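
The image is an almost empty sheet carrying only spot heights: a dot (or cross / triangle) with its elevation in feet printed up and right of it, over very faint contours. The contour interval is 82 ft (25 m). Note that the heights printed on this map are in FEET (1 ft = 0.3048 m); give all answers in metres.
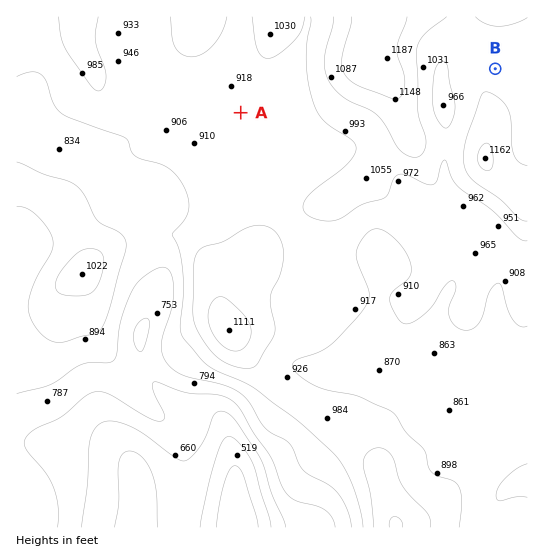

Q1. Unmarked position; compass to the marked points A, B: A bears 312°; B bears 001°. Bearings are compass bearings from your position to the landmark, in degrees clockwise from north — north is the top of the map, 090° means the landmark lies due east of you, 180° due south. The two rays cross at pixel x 491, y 338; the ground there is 265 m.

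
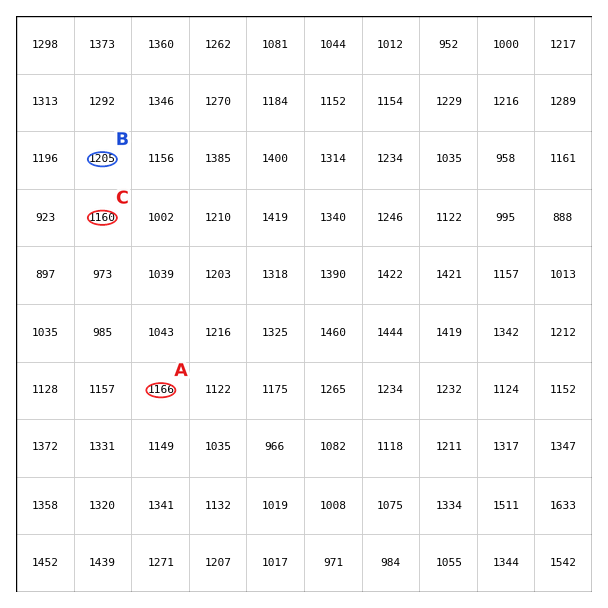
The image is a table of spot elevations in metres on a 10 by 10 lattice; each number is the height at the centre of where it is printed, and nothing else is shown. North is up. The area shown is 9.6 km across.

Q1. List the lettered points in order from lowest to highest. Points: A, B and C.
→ C A B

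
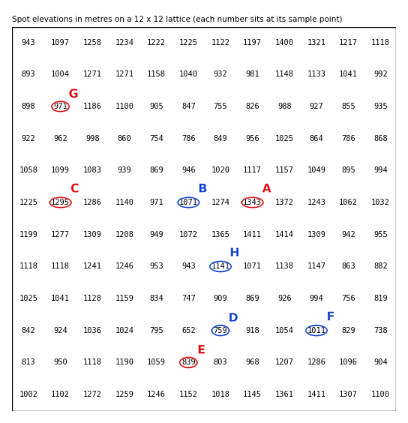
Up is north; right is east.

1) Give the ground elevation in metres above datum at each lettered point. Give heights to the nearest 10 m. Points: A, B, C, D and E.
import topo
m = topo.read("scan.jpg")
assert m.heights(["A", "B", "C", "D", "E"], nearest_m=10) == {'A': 1340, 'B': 1070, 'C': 1290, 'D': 760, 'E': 840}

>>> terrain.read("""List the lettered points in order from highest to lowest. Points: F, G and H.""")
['H', 'F', 'G']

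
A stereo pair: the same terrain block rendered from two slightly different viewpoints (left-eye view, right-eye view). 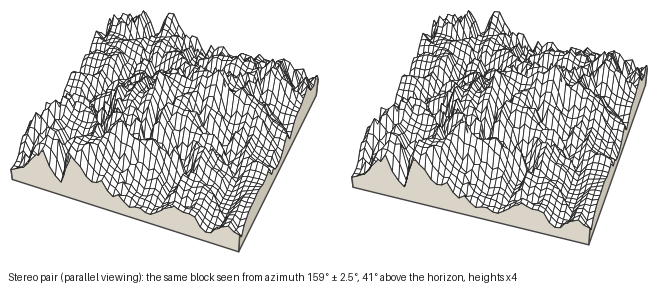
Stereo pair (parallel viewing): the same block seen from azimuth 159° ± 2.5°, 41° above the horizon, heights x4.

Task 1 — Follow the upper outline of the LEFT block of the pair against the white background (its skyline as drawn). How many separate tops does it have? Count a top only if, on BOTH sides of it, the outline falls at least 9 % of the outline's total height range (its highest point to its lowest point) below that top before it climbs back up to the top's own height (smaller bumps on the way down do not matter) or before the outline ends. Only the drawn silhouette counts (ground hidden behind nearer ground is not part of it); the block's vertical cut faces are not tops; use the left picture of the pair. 2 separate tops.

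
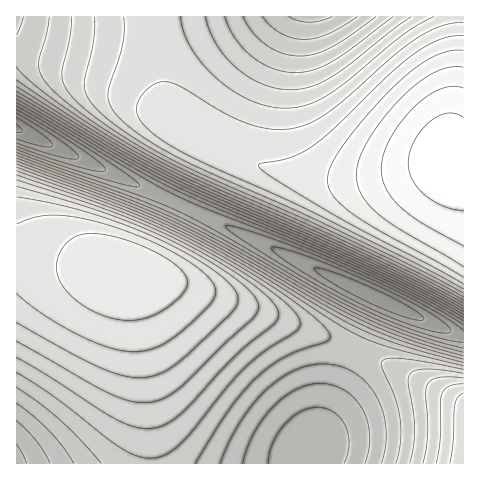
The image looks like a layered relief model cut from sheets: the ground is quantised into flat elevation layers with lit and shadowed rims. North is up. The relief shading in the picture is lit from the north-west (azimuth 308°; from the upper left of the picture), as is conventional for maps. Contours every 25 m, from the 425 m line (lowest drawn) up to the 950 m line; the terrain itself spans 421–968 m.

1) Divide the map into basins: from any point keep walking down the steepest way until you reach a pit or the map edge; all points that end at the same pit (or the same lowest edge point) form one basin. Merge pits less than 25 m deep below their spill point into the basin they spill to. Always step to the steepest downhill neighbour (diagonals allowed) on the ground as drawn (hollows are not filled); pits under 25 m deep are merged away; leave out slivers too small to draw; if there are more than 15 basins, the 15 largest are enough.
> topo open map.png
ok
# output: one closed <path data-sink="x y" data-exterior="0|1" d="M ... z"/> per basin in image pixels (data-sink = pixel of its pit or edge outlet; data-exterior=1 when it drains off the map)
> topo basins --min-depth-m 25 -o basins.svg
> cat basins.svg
<path data-sink="374 297" data-exterior="0" d="M209 144l-16 29-40 87-9 9-7 1 120 40 68 26 57 25 81 42 1-241-16-2-30 9-36 7-56 3-49-8-32-10z"/><path data-sink="311 17" data-exterior="1" d="M461 16l-307 0 3 41 10 54 3 8 10 10 37 20 38 15 42 12 29 3 37-1 74-14 11-4 12-97z"/><path data-sink="311 451" data-exterior="0" d="M137 269l-3 1 0 22 13 93 4 79 313-1 0-59-2-2-80-41-57-25-68-26z"/><path data-sink="17 129" data-exterior="1" d="M153 16l-137 1 1 244 53 5 49 0 25 3 5-4 8-13 36-79 16-28-29-16-6-5-6-9-7-33z"/><path data-sink="17 463" data-exterior="1" d="M32 261l-16 1 0 201 134 1-1-52-6-57-8-51-1-34-15-4-49 0z"/>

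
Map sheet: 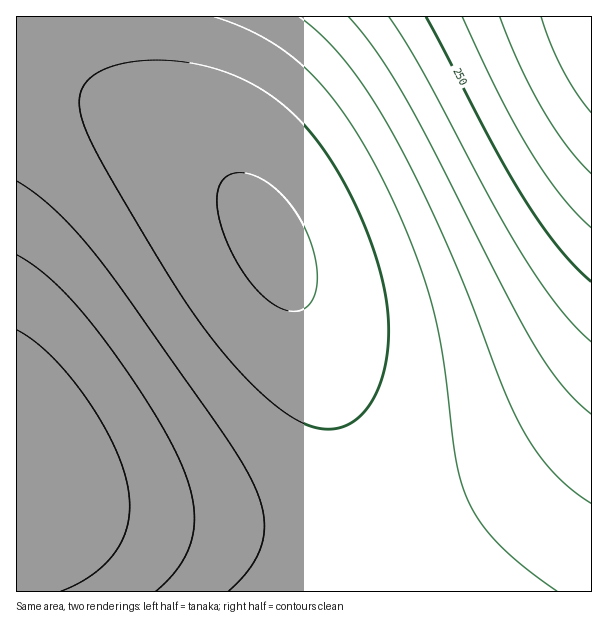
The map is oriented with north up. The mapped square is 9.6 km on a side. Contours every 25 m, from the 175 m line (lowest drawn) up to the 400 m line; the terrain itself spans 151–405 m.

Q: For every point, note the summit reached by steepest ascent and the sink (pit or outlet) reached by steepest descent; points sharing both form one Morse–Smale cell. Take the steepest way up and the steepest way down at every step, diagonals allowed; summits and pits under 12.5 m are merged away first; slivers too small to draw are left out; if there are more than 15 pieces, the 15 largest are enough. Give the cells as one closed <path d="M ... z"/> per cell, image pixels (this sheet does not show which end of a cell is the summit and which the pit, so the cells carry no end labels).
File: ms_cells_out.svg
<path d="M591 16l-575 1 1 61 21 1 48 13 43 18 26 14 51 36 29 29 23 30 14 26 23 48 23 60 19 61 12 47 9 48 7 83 227-1z"/><path d="M29 78l-13 0 0 513 347 1-1-44-4-39-9-48-12-47-19-61-23-60-23-48-14-26-23-30-29-29-44-32-33-18-31-13-47-15z"/>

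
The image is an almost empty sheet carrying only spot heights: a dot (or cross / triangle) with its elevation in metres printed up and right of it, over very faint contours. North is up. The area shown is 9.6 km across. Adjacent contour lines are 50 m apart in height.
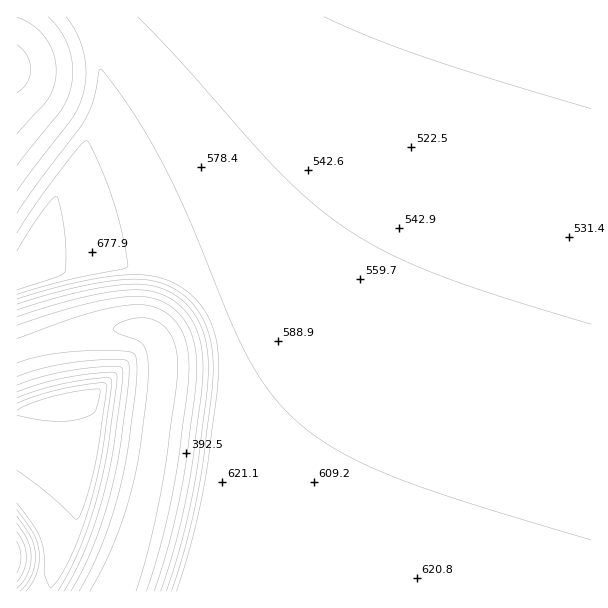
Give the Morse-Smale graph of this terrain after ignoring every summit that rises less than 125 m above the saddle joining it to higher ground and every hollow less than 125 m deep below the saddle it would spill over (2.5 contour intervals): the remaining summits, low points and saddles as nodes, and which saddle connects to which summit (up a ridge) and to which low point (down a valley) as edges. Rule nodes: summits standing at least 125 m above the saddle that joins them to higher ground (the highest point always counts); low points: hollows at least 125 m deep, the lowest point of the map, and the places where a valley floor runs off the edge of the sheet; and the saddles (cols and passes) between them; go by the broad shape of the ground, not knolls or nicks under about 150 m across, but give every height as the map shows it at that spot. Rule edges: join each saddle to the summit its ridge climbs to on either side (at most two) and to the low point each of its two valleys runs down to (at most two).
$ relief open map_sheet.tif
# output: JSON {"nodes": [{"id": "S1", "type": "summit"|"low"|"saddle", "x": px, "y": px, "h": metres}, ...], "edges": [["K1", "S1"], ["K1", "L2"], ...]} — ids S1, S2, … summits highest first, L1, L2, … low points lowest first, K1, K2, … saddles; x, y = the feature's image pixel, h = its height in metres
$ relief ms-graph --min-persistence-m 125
{"nodes": [
{"id": "S1", "type": "summit", "x": 17, "y": 270, "h": 737},
{"id": "S2", "type": "summit", "x": 57, "y": 401, "h": 662},
{"id": "L1", "type": "low", "x": 113, "y": 591, "h": 255},
{"id": "L2", "type": "low", "x": 17, "y": 557, "h": 267},
{"id": "L3", "type": "low", "x": 17, "y": 69, "h": 386},
{"id": "K1", "type": "saddle", "x": 219, "y": 320, "h": 604},
{"id": "K2", "type": "saddle", "x": 48, "y": 591, "h": 547},
{"id": "K3", "type": "saddle", "x": 18, "y": 351, "h": 336}],
"edges": [["K1", "S1"], ["K1", "L1"], ["K1", "L3"], ["K2", "S2"], ["K2", "L1"], ["K2", "L2"], ["K3", "S1"], ["K3", "S2"], ["K3", "L1"]]}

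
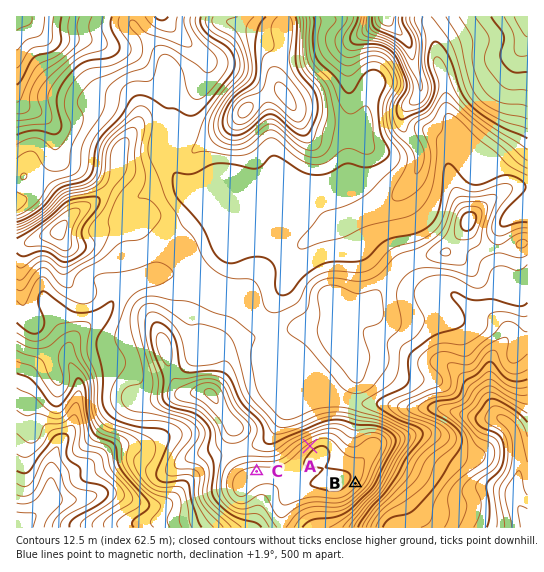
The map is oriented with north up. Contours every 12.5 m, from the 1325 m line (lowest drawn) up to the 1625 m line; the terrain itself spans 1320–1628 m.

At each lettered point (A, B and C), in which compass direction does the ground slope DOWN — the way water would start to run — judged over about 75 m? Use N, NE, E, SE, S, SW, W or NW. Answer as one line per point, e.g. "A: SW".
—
A: NW
B: SE
C: N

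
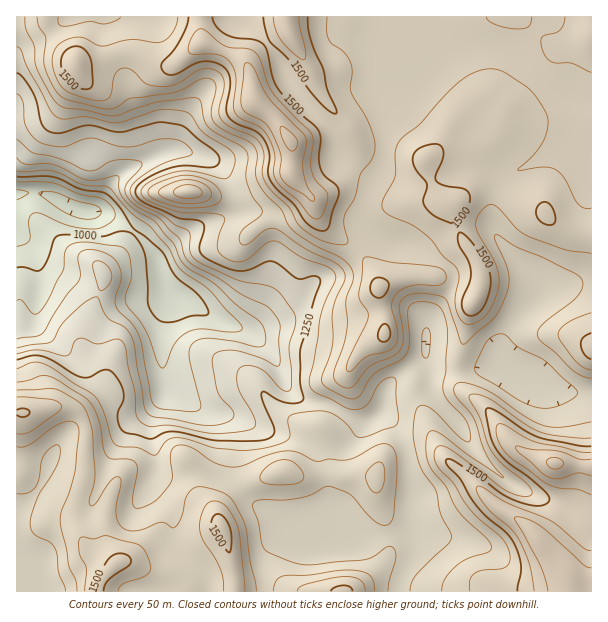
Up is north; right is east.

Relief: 880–1660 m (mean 1360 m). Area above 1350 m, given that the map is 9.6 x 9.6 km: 57.4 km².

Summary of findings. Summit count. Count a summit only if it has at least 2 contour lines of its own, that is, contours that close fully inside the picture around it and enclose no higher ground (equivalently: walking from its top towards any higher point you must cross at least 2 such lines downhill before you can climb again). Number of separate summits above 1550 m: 1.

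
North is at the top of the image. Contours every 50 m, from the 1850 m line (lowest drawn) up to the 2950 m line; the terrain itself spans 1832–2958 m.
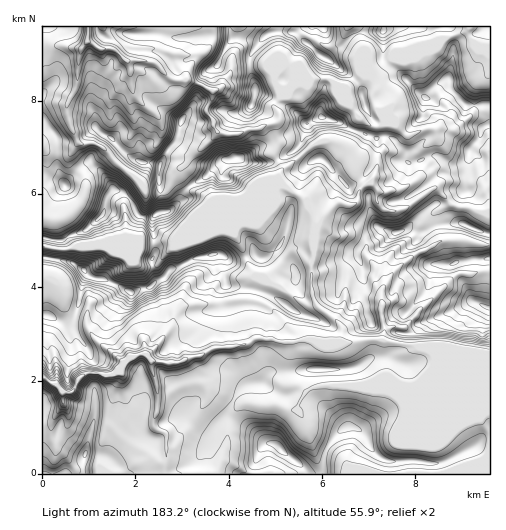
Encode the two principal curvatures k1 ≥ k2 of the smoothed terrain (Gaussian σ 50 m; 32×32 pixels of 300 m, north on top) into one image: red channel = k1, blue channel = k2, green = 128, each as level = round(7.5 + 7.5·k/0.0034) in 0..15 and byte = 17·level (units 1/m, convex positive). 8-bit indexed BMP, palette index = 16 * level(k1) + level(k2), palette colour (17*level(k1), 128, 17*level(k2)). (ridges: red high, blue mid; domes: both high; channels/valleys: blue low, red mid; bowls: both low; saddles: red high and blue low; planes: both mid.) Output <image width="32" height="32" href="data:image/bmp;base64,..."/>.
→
<image width="32" height="32" href="data:image/bmp;base64,Qk02CAAAAAAAADYEAAAoAAAAIAAAACAAAAABAAgAAAAAAAAEAAATCwAAEwsAAAABAAAAAAAAAIAAABGAAAAigAAAM4AAAESAAABVgAAAZoAAAHeAAACIgAAAmYAAAKqAAAC7gAAAzIAAAN2AAADugAAA/4AAAACAEQARgBEAIoARADOAEQBEgBEAVYARAGaAEQB3gBEAiIARAJmAEQCqgBEAu4ARAMyAEQDdgBEA7oARAP+AEQAAgCIAEYAiACKAIgAzgCIARIAiAFWAIgBmgCIAd4AiAIiAIgCZgCIAqoAiALuAIgDMgCIA3YAiAO6AIgD/gCIAAIAzABGAMwAigDMAM4AzAESAMwBVgDMAZoAzAHeAMwCIgDMAmYAzAKqAMwC7gDMAzIAzAN2AMwDugDMA/4AzAACARAARgEQAIoBEADOARABEgEQAVYBEAGaARAB3gEQAiIBEAJmARACqgEQAu4BEAMyARADdgEQA7oBEAP+ARAAAgFUAEYBVACKAVQAzgFUARIBVAFWAVQBmgFUAd4BVAIiAVQCZgFUAqoBVALuAVQDMgFUA3YBVAO6AVQD/gFUAAIBmABGAZgAigGYAM4BmAESAZgBVgGYAZoBmAHeAZgCIgGYAmYBmAKqAZgC7gGYAzIBmAN2AZgDugGYA/4BmAACAdwARgHcAIoB3ADOAdwBEgHcAVYB3AGaAdwB3gHcAiIB3AJmAdwCqgHcAu4B3AMyAdwDdgHcA7oB3AP+AdwAAgIgAEYCIACKAiAAzgIgARICIAFWAiABmgIgAd4CIAIiAiACZgIgAqoCIALuAiADMgIgA3YCIAO6AiAD/gIgAAICZABGAmQAigJkAM4CZAESAmQBVgJkAZoCZAHeAmQCIgJkAmYCZAKqAmQC7gJkAzICZAN2AmQDugJkA/4CZAACAqgARgKoAIoCqADOAqgBEgKoAVYCqAGaAqgB3gKoAiICqAJmAqgCqgKoAu4CqAMyAqgDdgKoA7oCqAP+AqgAAgLsAEYC7ACKAuwAzgLsARIC7AFWAuwBmgLsAd4C7AIiAuwCZgLsAqoC7ALuAuwDMgLsA3YC7AO6AuwD/gLsAAIDMABGAzAAigMwAM4DMAESAzABVgMwAZoDMAHeAzACIgMwAmYDMAKqAzAC7gMwAzIDMAN2AzADugMwA/4DMAACA3QARgN0AIoDdADOA3QBEgN0AVYDdAGaA3QB3gN0AiIDdAJmA3QCqgN0Au4DdAMyA3QDdgN0A7oDdAP+A3QAAgO4AEYDuACKA7gAzgO4ARIDuAFWA7gBmgO4Ad4DuAIiA7gCZgO4AqoDuALuA7gDMgO4A3YDuAO6A7gD/gO4AAID/ABGA/wAigP8AM4D/AESA/wBVgP8AZoD/AHeA/wCIgP8AmYD/AKqA/wC7gP8AzID/AN2A/wDugP8A/4D/ALW3tKOGl4eHhpeWhoWWpKV0hOWltnSFhLTUxNTEhXaHlXS35paHh4eGh4iIh4WG16X3lpLWZIbnxZSkhITHt5WWlYb2dIeHl5WWh4iHdYbJ6JdkZNenptdkdod3d4WXtqPFhfeDh4eVtJeGh5iGtqenlHV1l7m4uJWGh4eHh4aFxqCm15SHh7eRmIiGh5eFdISFdoamqJiXpoaHh4eHh4f6oLHolZaHuKCXiId3l4aGhpeGl4aFhXWGh3d3h4d3h8DwoPrEs8bGsaeHh3eHmKiXdoWEc4OEhneHh4d3h4eH8vKywNCA19Lyoba3h4eHh5im1/j359eWdpeYh4eHh4fEtqXotaKQkOXEkJC0paeYl4eFhHR0hrinl4eHh4d2hIant7Okp8e0oqenuKOikZKThIV1hYWCkYGiooFxgYK1hra2g6imdIaXhYaGh4eXl6eFhKXmg7b6wNLk18fHx7bIldaTl7akdIaFl6iYl4eXlMX3xJGlpOaQ6bKlx7eWuIZ15mGUpfmUg4OEhJSDhJTWxaSSubW3tpGUtqOVlum2h3TDtfb15/b3lYLIpde2poWWuJKYpqemkqaGpnOUtoZzYvf21qJSoOP3lHOlpYSEhJe4koaWppWVk7bIx8OCg/byxMSiknT1wKP29/j4senGlJaDl6e3k5PEkLW32Nb38PGAgIN3d7HEc4KBtJO0pqbFlnSWlraU5pHmkoKCcJCDg/b3lYKDwpSCdoeFdpV0hueEhYWmldf3+NW3tsX39YaFcsb4s/by+thxdoeHh4eF6ISGhaal5XFgxqaVtpNzhpWDc/eS9mDD9eeSdYSHh3a2lIaVgYD01OahtLWjpZaF+qRi5/mTYPST46ST1oJ2h4SmdJXos7Gkg6S0g6e4hZbGtJT1kYCB93N09ubDlYKDlNhy1qaFpJWnloWWl6eGlqOk6ZKg+OL3hJOk6fj65NPUofjGhnaFpbint6alt5WWt5CgkPaUpZH3hoCkpqTVlZX1gIR1g7akxqaVdZXYlcemgPj2x6OWcPaWppCQgJGVpealc9P11LSTopJ1dJTWx3KV14THk5aB5/iywufmpJOD9vf35nDUhnW1xoSUoqa1c5XIlaaDlZZy9+LUkufmksSDxsVztMWHdZTYtcX22MiXgMeXhoSXhpaiwIBypvmSh4aDs3TFlYdz9sam5WRzl7iQx4enk6ekpHD5x6HVxIWHh5KB9aSGhualdcjXdHaXuJDZxrORkqSnlJP3ceaDdoVhx/mkdYa2hnZ1heaEh5aUoLCgobalhZWWhJLks/djY9b0orV0Y8R0dYZz53WGp6fZwPXW1sanl5aWgveVteXW1bXogsW1+sa3trTElKc="/>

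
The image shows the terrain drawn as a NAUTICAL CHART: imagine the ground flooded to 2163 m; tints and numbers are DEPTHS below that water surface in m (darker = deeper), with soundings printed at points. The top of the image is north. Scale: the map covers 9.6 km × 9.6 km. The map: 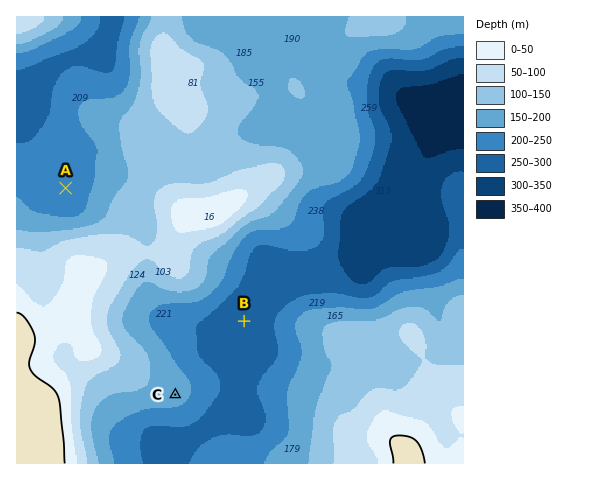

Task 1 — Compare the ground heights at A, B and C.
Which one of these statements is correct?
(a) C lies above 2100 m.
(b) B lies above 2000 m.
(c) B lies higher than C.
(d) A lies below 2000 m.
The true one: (d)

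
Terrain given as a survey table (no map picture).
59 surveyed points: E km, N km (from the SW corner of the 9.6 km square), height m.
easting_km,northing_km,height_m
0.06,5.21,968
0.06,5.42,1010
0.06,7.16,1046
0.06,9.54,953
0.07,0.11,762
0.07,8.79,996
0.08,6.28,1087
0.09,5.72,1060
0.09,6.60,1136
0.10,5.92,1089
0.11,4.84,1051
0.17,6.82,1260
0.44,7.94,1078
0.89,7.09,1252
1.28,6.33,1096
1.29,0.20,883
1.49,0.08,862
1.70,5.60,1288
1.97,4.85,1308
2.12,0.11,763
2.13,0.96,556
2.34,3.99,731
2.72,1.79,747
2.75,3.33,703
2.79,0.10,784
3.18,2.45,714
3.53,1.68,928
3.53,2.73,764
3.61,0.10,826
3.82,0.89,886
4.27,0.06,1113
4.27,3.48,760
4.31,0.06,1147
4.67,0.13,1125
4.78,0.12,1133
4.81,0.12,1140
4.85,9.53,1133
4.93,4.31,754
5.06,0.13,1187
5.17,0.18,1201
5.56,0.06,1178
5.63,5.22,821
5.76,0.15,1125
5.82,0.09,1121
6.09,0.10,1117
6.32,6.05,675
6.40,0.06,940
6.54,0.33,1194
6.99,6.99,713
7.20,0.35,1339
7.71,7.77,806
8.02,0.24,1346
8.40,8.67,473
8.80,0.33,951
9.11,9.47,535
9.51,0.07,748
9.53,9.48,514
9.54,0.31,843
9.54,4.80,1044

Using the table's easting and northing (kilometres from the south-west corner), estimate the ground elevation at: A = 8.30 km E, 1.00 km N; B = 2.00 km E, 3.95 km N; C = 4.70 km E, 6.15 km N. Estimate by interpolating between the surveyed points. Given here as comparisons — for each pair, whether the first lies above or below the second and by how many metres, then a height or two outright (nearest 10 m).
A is above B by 430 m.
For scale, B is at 770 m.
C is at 1000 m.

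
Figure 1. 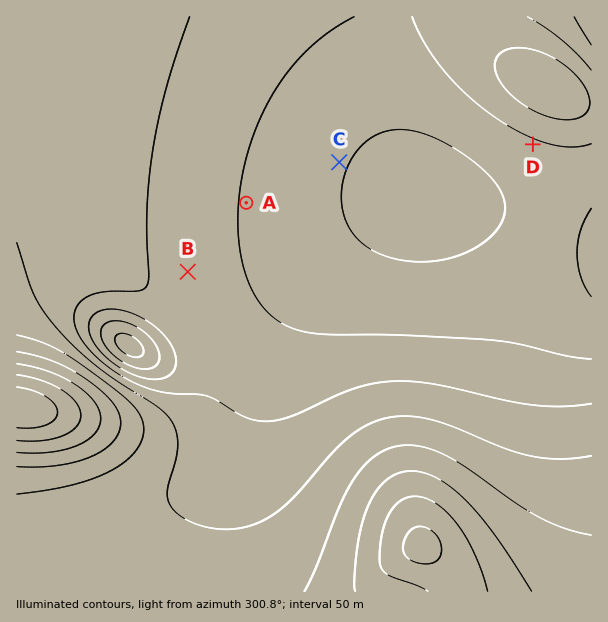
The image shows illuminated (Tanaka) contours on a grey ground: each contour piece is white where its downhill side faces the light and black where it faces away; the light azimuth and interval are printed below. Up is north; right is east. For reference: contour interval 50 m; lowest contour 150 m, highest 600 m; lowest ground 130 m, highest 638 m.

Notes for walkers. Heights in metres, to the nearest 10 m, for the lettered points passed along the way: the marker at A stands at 250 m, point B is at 280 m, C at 200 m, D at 240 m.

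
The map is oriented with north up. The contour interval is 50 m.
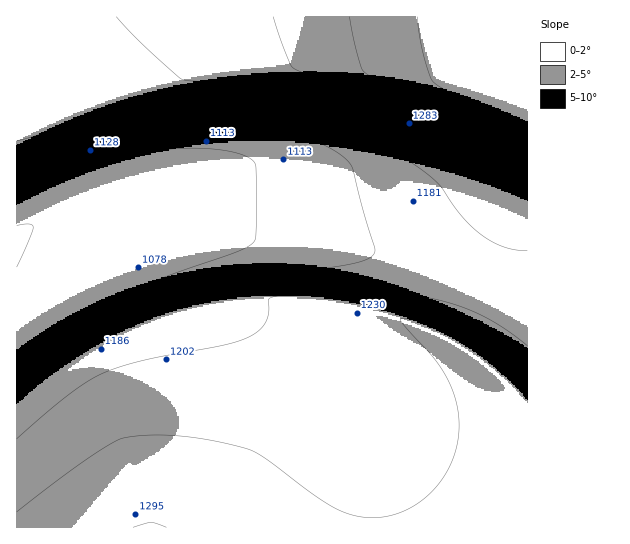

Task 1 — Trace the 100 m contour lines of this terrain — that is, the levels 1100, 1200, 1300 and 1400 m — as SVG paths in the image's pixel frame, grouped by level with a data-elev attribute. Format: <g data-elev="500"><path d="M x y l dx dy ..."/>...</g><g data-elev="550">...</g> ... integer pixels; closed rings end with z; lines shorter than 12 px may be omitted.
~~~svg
<g data-elev="1100"><path d="M17 189l36-14 37-12 37-8 36-5 36-2 31 3 19 7 5 4 2 5 0 63-1 9-2 4-18 10-81 28-44 20-49 30-44 34"/></g><g data-elev="1200"><path d="M527 346l-24-18-22-13-24-10-26-7-33-5-37-2-44 1-37 3-12 4 1 12-3 10-5 8-10 7-26 9-86 16-36 12-16 9-18 13-52 44"/><path d="M17 140l82-23 34-6 32-5 33-2 32 0 31 3 29 5 28 7 28 10 27 12 25 13 22 15 17 13 24 33 20 19 22 13 12 3 12 1"/></g><g data-elev="1300"><path d="M166 527l-15-5-18 5"/><path d="M273 17l12 36 6 12 3 4 71 29 104 46 58 24"/></g><g data-elev="1400"><path d="M417 17l6 37 7 21 3 7 14 9 24 12 56 22"/></g>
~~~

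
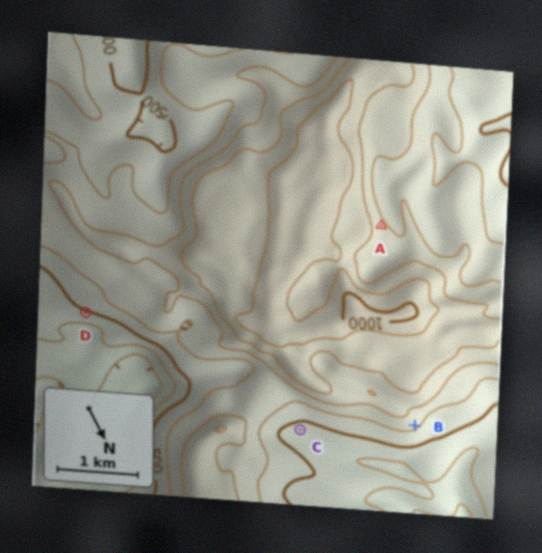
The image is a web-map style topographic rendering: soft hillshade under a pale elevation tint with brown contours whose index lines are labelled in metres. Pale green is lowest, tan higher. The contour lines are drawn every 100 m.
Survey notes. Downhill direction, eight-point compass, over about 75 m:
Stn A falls W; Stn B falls N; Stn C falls N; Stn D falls NE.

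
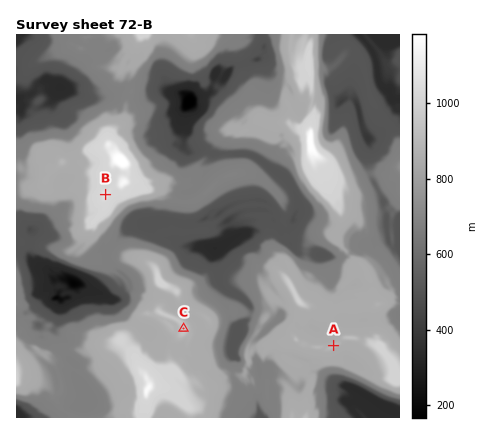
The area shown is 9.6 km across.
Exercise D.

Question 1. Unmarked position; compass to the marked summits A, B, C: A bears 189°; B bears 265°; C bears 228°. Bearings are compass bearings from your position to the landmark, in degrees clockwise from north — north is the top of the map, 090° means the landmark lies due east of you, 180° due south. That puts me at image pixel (360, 171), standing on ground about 675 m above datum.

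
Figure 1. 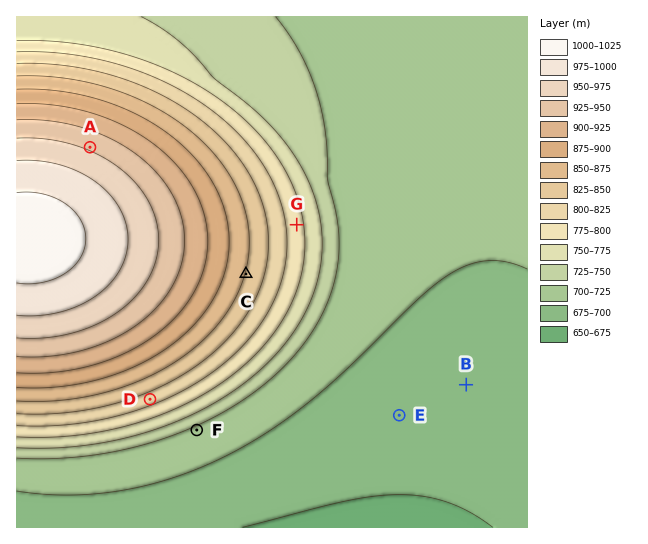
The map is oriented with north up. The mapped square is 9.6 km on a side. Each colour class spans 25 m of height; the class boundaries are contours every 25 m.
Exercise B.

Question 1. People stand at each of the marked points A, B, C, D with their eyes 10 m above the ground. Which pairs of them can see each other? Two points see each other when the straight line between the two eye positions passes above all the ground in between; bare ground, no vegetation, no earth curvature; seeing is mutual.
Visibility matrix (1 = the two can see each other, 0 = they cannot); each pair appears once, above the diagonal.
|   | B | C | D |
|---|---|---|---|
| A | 0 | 0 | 0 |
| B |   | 1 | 1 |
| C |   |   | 0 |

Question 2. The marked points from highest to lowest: G F E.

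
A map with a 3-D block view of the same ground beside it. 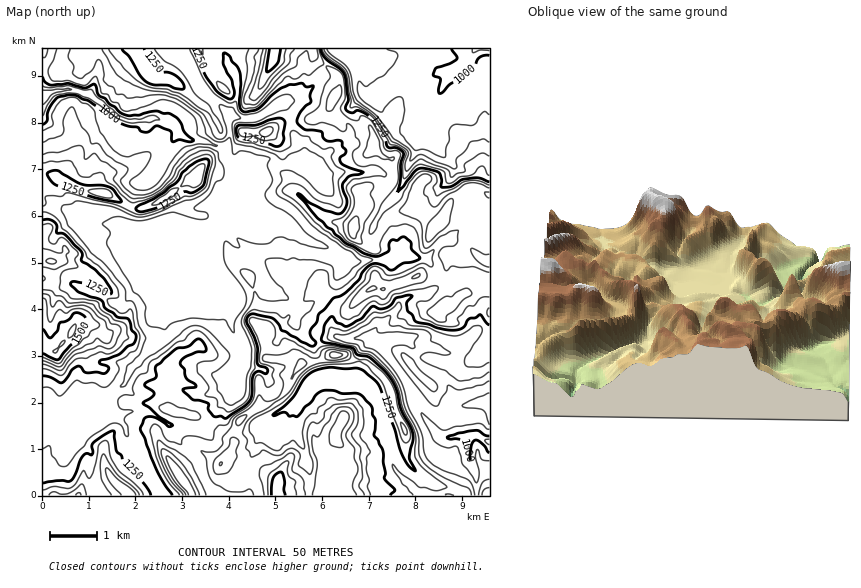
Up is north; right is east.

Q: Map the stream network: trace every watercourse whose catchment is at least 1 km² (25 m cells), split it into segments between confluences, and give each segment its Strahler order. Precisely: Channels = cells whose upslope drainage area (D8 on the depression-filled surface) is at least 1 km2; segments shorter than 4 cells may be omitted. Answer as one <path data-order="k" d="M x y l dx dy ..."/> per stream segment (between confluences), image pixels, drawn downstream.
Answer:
<path data-order="1" d="M201 470l-3-11-19-17-1-6 2-5 0-3-1-1-9-2-13-9-9-5-20 0-10 4-7 0"/><path data-order="1" d="M137 457l-2-5 0-9-8-8-2-8-10-11-4-1"/><path data-order="1" d="M299 439l-2-4 0-33"/><path data-order="1" d="M72 432l0-8 13-13"/><path data-order="1" d="M262 425l1-4 2-3 7-2 9-6 7-2 9-6"/><path data-order="2" d="M111 415l-2 0-6-7 0-2 5-6 0-3"/><path data-order="2" d="M85 411l7 0 3-3 2 0 11-11"/><path data-order="1" d="M473 404l1-1 15 0 0 3"/><path data-order="2" d="M297 402l6-7 0-5 2-2 1-3 11-10 7-2 4 0 5 2 13 12 13 0 8 3 12 12 4 14 3 4 0 2 2 3 0 4 3 8-1 20 1 1 0 5 4 7 22 22 0 1 12 0 4 2 10 0 1-1 7 1"/><path data-order="3" d="M108 397l10-10 7-4 5-12 16-18 0-1 6-6 3 0 2-2 3-1 6-6-2-15 15-14 0-4 35-35"/><path data-order="1" d="M228 386l0-6 5-5 0-6 6-11 0-17-7-14 0-19-18-18 0-21"/><path data-order="2" d="M390 360l6 6 12 17 6 13 0 3 7 14 18 23 3 1 37-1 6 5 4 0"/><path data-order="2" d="M387 353l3 5 0 2"/><path data-order="1" d="M376 346l14 14"/><path data-order="1" d="M461 345l-7 7-8 1-14-6-17 0-3-1-4-6-6 0-1 1-8 0-3 2-4 4 1 6"/><path data-order="1" d="M297 310l-12-13-13-7-4-5-4-10-7-13-10-10-8-5-14-14-4 0-7-7"/><path data-order="1" d="M410 297l-5 1-7 7-1 4-18 17-7 8 0 4 15 15"/><path data-order="1" d="M83 289l3 0 10 6 6 1 6 5 5 1 3 2 6 0 2-1 12-12 3-31 5-11 4-4 0-3 1 0 18-18"/><path data-order="3" d="M214 269l0-43"/><path data-order="1" d="M454 234l-5 6-9 2-7 8-9 9-6 0-1-2-6 0-4-2-4 0-6 5-31 0-1 1-14 0-2-1-3 0-6-6-13-7-16-5-7-3-18-17-14-7-10-8-6-2-13 0-1-4-2-2 0-3 3-5 0-7"/><path data-order="3" d="M214 226l0-8"/><path data-order="2" d="M167 224l40 0 7-6"/><path data-order="1" d="M85 218l11 6 28 0 1 1 13 1 1 1 9 0 5-3 14 0"/><path data-order="3" d="M214 218l0-14 2-5 4-2 5 0 10-10 6-1 2-2"/><path data-order="3" d="M243 184l0-2-13-14-2-4 0-2"/><path data-order="1" d="M405 173l2-1 1-7 7-11 0-7 2-7 5-9"/><path data-order="1" d="M158 170l4-8 7-11 3-9 5-6 1-5"/><path data-order="1" d="M318 165l-37 0-7-6-9 0-8 7 0 10-1 2-1 1-6 0-12-11-5-5-4-1"/><path data-order="3" d="M228 162l-3-5 0-7-4-3"/><path data-order="1" d="M447 159l-7-7-5-9-13-12"/><path data-order="3" d="M221 147l-2-2-5 0-6-3-3 0-1-1-12 0-4-1-5-4-5-5"/><path data-order="1" d="M129 137l7-3 8-8 0-5-2 0"/><path data-order="3" d="M178 131l-4-5-7-2-9-5-13 0-3 2"/><path data-order="2" d="M422 131l0-8 7-14 8-10 7-15 7-10 0-2"/><path data-order="3" d="M142 121l-14 0-7-2-13-10-7-7-4-1-7-6-7-1-5-3-13-2-1 2-9 0-4 2-8 0"/><path data-order="2" d="M229 121l0 10 1 2-1 8-1 3-3 3-4 0"/><path data-order="1" d="M286 100l-8 3-14 11-7 3-3 0-1 2-13 0-6-3-5 5"/><path data-order="1" d="M377 95l16-11 12-4 7-3 19 0 6-4 14-1"/><path data-order="1" d="M237 84l0 12-1 2 0 3-7 12 0 8"/><path data-order="2" d="M451 72l3-4 10-4 3-4 0-2 8-8 0-1 2 0"/>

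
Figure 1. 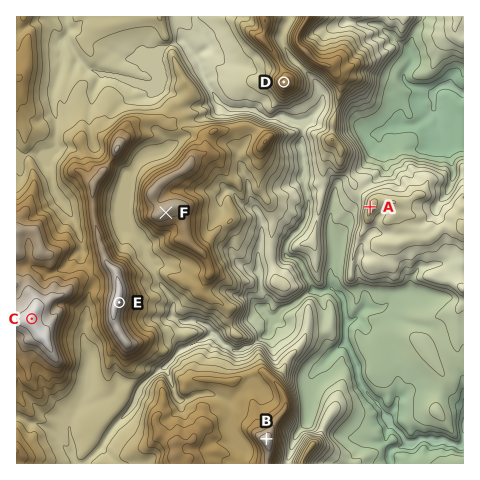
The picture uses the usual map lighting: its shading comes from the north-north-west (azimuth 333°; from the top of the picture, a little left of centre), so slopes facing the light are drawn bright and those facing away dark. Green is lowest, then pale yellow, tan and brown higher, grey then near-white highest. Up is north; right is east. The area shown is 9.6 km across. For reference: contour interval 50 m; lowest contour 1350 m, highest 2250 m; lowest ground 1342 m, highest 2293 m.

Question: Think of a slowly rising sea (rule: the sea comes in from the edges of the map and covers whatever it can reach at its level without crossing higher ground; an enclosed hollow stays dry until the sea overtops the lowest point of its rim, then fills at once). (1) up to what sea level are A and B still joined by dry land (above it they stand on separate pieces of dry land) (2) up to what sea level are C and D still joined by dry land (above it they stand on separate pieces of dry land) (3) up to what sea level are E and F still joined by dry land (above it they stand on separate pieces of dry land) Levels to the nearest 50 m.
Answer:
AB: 1700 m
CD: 1750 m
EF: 1950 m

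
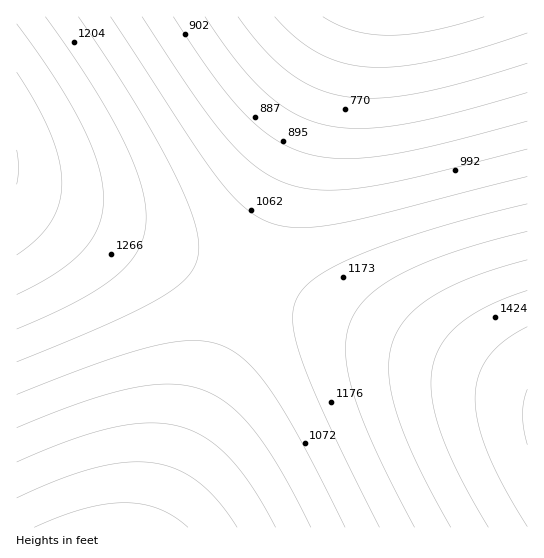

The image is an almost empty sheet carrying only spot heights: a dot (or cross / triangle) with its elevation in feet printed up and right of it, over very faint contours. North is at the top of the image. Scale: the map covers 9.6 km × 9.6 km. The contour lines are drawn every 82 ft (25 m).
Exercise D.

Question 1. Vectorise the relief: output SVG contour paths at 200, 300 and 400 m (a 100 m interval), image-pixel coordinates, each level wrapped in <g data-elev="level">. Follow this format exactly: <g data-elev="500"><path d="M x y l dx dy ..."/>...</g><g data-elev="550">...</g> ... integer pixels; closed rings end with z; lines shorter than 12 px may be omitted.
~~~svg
<g data-elev="200"><path d="M527 33l-53 17-41 11-35 5-29 1-27-4-24-10-22-15-21-21"/></g><g data-elev="300"><path d="M17 428l64-25 49-15 20-3 19-1 17 1 15 4 14 7 14 9 13 12 12 13 27 40 30 57"/><path d="M527 149l-108 27-54 11-43 3-19-2-16-4-16-7-14-10-15-12-15-16-33-44-52-78"/></g><g data-elev="400"><path d="M17 295l39-22 15-11 12-12 10-12 6-12 3-13 2-15-2-16-4-17-16-40-27-47-38-54"/><path d="M527 260l-54 17-22 9-19 11-15 10-11 12-9 12-5 14-3 14 0 18 3 18 5 20 21 50 33 62"/></g>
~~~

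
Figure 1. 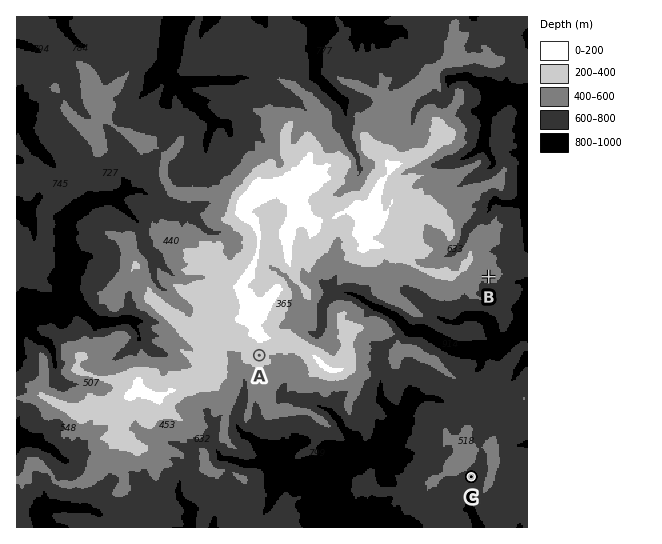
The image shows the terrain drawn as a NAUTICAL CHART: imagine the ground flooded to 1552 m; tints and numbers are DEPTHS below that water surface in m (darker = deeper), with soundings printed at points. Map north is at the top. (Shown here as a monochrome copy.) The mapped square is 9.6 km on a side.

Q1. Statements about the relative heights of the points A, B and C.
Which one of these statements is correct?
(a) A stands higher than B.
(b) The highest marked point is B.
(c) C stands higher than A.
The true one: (a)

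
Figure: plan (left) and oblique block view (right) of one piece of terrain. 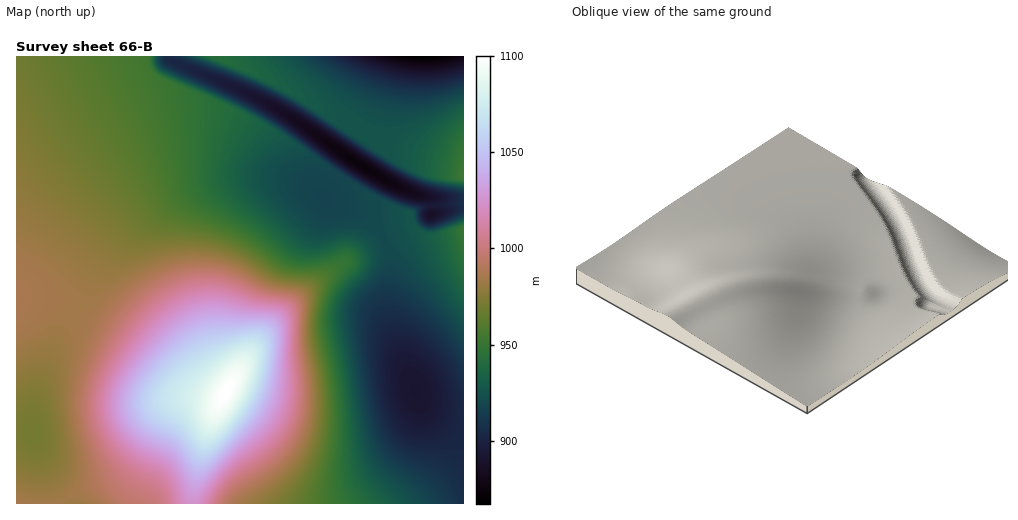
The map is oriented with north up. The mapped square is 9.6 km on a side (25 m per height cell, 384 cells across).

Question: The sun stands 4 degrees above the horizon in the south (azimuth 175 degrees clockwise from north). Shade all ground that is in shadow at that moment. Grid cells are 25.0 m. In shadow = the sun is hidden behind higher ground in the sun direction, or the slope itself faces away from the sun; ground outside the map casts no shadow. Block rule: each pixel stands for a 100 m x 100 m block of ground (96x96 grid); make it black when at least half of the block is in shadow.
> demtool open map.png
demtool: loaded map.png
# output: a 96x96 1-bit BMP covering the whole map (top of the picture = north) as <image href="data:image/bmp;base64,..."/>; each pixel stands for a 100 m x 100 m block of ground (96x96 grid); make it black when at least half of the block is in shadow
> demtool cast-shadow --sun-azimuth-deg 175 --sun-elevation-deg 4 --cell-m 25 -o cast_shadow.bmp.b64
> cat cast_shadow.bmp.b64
<image width="96" height="96" href="data:image/bmp;base64,Qk2+BAAAAAAAAD4AAAAoAAAAYAAAAGAAAAABAAEAAAAAAIAEAAATCwAAEwsAAAIAAAAAAAAA////AAAAAAAAAAAAAAAAAAAAAAAAAAAAAAAAAAAAAAAAAAAAAAAAAAAAAAAAAAAAAAAAAAAAAAAAAAAAAAAAAAAAAAAAAAAAAAAAAAAAAAAAAAAAAAAAAAAAAAAAAAAAAAAAAAAAAAAAAAAAAAAAAAAAAAAAAAAAAAAAAAAAAAAAAAAAAAAAAAAAAAAAAAAAAAAAAAAAAAAAAAAAAAAAAAAAAAAAAAAAAAAAAAAAAAAAAAAAAAAAAAAAAAAAAAAAAAAAAAAAAAAAAAAAAAAAAAAAAAAAAAAAAAAAAAAAAAAAAAAAAAAAAAAAAAAAAAAAAAAAAAAAAAAAAAAAAAAAAAAAAAAAAAAAAAAAAAAAAAAAAAAAAAAAAAAAAAAAAAAAAAAAAAAAAAAAAAAAAAAAAAAAAAAAAAAAAAAAAAAAAAAAAAAAAAAAAAAAAAAAAAAAAAAAAAAAAAAAAAAAAAAAAAAAAAAAAAAAAAAAAAAAAAAAAAAAAAAAAAAAAAAAAAAAAAAAAAAAAAAAAAAAAAAAAAAAAAAAAAAAAAAAAAAAAAAAAAAAAAAAAAAAAAAAAAAAAAAAAAAAAAAAAAAAAAAAAAAAAAAAAAAAAAAAAAAAAAAAAAAAAAAwAAAAAAAAAAAAAAA4AAAAAAAAAAAAAAA8AAAAAAAAAAAAAAAeAAAAAAAAAAAAAAAfAAAAAAAAAAAAAAAfgAAAAAAAAAAAAAAPwAAAAAAAAAAAAAAP4AAAAAAAAAAAAAAH4AAAAAAAAAAAAAAD4AAAAAAAAAAAAAAA4AAAAAAAAAAAAAAAAAAAAAAAAAAAAAAAAAAAAAAAAAAAAAAAAAAAAAAAAAAAAAAAAAAAAAAAAAAAAAAAAAAAAAAAAAAAAAAAAAAAAAAAAAAAAAAAAAAAAAAAAAAAAAAAAAAAAAAAAAAAAAAAAAAAAAAAAAAAAAAAAAAAAfAAAAAAAAAAAAAAA/8AAAAAAAAAAAAAA/8AAAAAAAAAAAAAA/8AAAAAAAAAAAAAAf8AAAAAAAAAAAAAHn8AAAAAAAAAAAAA/w8AAAAAAAAAAAAD/wIAAAAAAAAAAAAP/AAAAAAAAAAAAAAf+AAAAAAAAAAAAAB/8AAAAAAAAAAAAAD/wAAAAAAAAAAAAAP/AAAAAAAAAAAAAAf8AAAAAAAAAAAAAB/wAAAAAAAAAAAAAD/AAAAAAAAAAAAAAP8AAAAAAAAAAAAAAf4AAAAAAAAAAAAAB/gAAAAAAAAAAAAAD/AAAAAAAAAAAAAAP8AAAAAAAAAAAAAAf4AAAAAAAAAAAAAB/gAAAAAAAAAAAAAH/AAAAAAAAAAAAAAP8AAAAAAAAAAAAAA/4AAAAAAAAAAAAAD/gAAAAAAAAAAAAAf/AAAAAAAAAAAAAB/8AAAAAAAAAAAAAH/4AAAAAAAAAAAAA//gAAAAAAAAAAAAD/+AAAAAAAAAAAAAf/4AAAAAAAAAAAAB//gAAAAAAAAAAAAD/8AAAAAAAAAAAAAH/wAAAAAAAAAAAAAD+AAAAAAAAAAAAAAD4AAAAAAABwA="/>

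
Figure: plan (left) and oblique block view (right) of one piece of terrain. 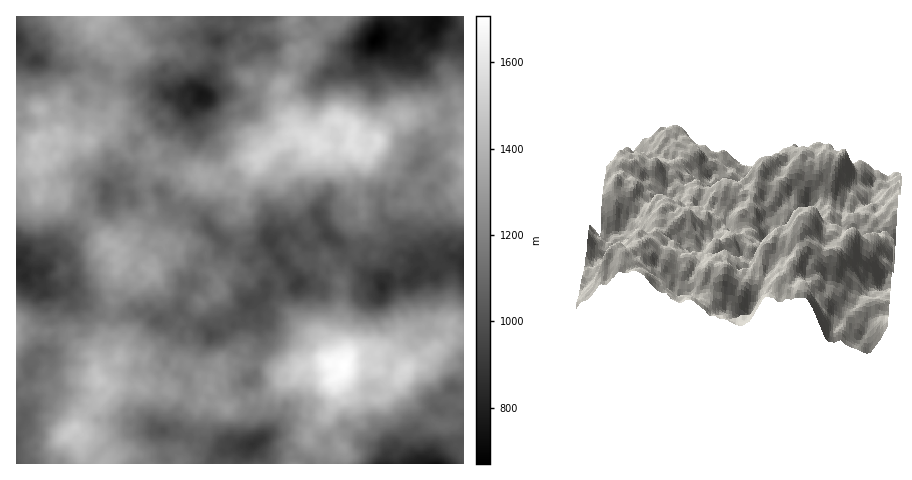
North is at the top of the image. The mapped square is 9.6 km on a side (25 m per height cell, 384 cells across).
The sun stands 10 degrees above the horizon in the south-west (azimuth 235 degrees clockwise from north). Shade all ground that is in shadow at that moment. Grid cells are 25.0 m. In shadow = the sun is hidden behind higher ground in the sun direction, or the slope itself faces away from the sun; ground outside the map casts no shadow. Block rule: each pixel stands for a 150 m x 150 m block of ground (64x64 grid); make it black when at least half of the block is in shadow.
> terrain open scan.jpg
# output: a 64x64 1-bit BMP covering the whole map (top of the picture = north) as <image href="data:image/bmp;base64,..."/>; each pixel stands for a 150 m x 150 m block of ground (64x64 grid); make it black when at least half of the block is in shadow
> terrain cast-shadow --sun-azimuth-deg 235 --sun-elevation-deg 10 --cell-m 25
<image width="64" height="64" href="data:image/bmp;base64,Qk0+AgAAAAAAAD4AAAAoAAAAQAAAAEAAAAABAAEAAAAAAAACAAATCwAAEwsAAAIAAAAAAAAA////AAAAAAAAABgz8IBgAAAD+P/AAPAAAAf5/MAB+AAAD/+MADP8AAA//gAAAvwAAH/+AAACIAAAf/wAAAAgCAAf4AAAAAAYAAGAA4AAAHAAAQADgAAAcAAAEQvgAMDGAAczi+AAwMxAD9uDwADAyMAP3COAAMjIwBzcRgAB7OdADdz3gIDx48AZ//9gCf/GwAn///AB/4/AQv/+8Af/6/yP//74H//B/s//4CA//8P/gf+AAP//9/+A/wGB/////4AAM4H/////gAIjg/n///+ABwezwf///4APB/OD//8AAA8PxwP//wEADonOA+P/AACOzfwGAf8AAJicfI4ABwAD4fw4ngAAAAdj/HkcAAAAB/f4MBAAAAAPf/ggMAgAAB//8HAwOAAAn84AcCAwAAHenABwADAAAfwcAAAAMCAJ/BgAAAAAAA/8AAQAAAAAAfgAAAAAAYABiAA4AAAJwAAIAPwAABjAAgiM/AAADwAAGI/4AADPwAEZn+AAHA+ACZm/8AAAf8CL2//wYOD/wAHB//Dg4//oCfn/+AHz//wdw//4A////N/D//gB///938H/8AH////32f/wA/////s4/8Bj////+AAOAPv////4AAAB+H///4AAEIAYH///AAB5uAi///8AAH/8gH///wAA//gAA///AAHoAAAh//8AA/xBAOB//A=="/>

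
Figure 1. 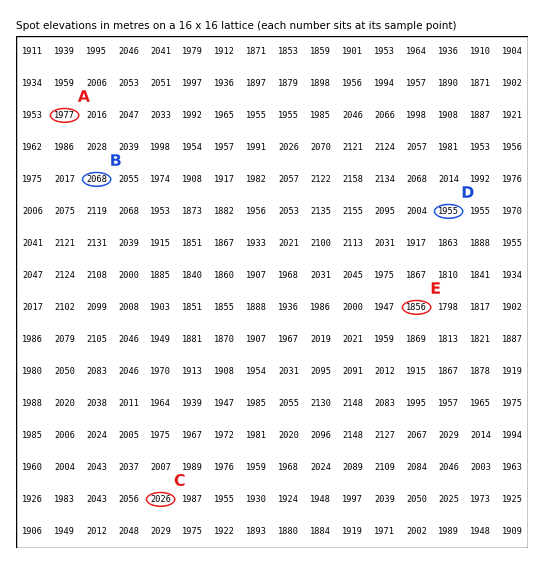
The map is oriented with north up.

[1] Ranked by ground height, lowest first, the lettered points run E D A C B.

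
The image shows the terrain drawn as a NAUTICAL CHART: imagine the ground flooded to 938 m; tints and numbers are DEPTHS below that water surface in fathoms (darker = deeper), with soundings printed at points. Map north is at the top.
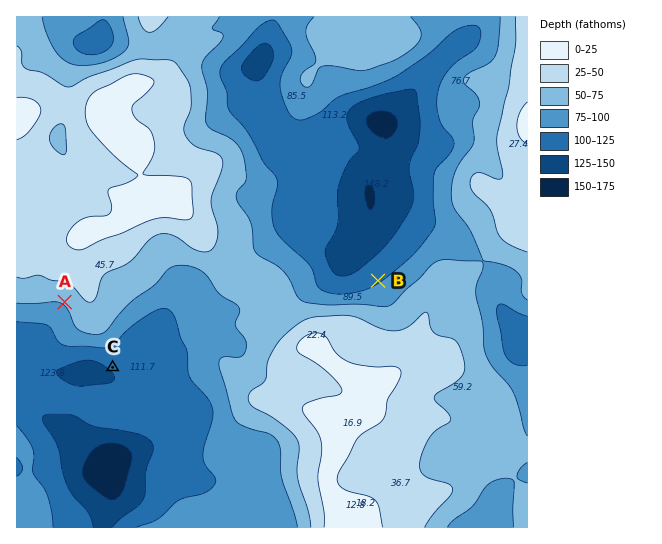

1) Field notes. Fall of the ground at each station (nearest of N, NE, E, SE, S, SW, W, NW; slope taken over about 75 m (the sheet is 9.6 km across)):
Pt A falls SW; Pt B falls NW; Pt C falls SW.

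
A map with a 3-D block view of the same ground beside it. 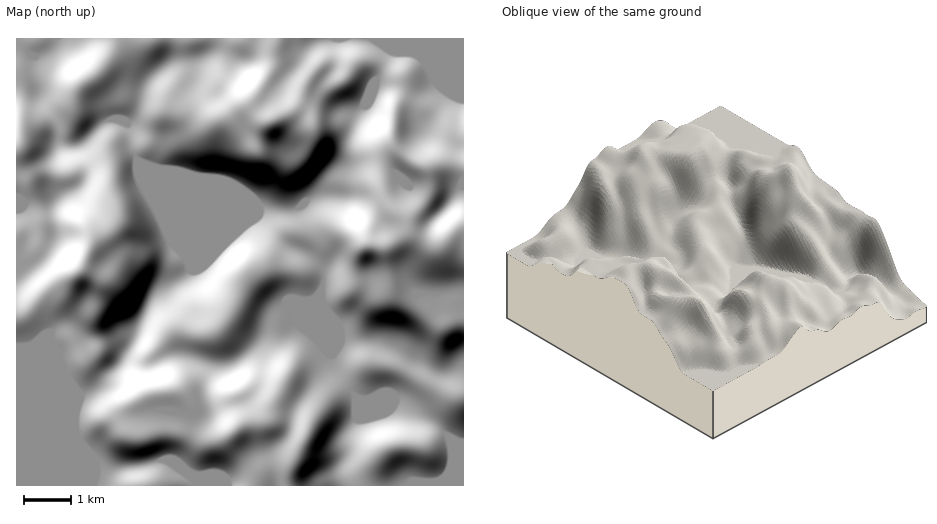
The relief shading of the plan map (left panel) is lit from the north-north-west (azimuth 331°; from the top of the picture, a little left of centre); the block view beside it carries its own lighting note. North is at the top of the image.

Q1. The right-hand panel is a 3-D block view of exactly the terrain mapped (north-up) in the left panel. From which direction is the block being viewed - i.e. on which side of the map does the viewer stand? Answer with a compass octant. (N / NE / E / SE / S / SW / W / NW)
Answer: NE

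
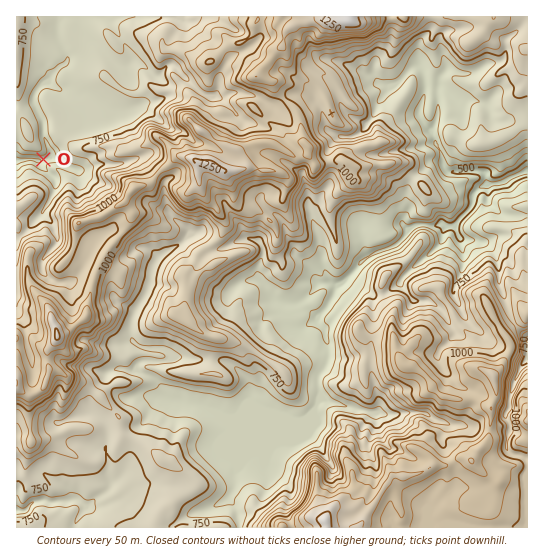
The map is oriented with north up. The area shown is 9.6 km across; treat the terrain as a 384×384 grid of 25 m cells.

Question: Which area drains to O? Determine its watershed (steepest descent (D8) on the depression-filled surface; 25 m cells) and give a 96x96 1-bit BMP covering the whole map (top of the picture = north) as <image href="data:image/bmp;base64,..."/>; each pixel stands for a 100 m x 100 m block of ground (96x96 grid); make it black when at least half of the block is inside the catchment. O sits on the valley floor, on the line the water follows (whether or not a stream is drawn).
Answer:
<image width="96" height="96" href="data:image/bmp;base64,Qk2+BAAAAAAAAD4AAAAoAAAAYAAAAGAAAAABAAEAAAAAAIAEAAATCwAAEwsAAAIAAAAAAAAA////AAAAAAAAAAAAAAAAAAAAAAAAAAAAAAAAAAAAAAAAAAAAAAAAAAAAAAAAAAAAAAAAAAAAAAAAAAAAAAAAAAAAAAAAAAAAAAAAAAAAAAAAAAAAAAAAAAAAAAAAAAAAAAAAAAAAAAAAAAAAAAAAAAAAAAAAAAAAAAAAAAAAAAAAAAAAAAAAAAAAAAAAAAAAAAAAAAAAAAAAAAAAAAAAAAAAAAAAAAAAAAAAAAAAAAAAAAAAAAAAAAAAAAAAAAAAAAAAAAAAAAAAAAAAAAAAAAAAAAAAAAAAAAAAAAAAAAAAAAAAAAAAAAAAAAAAAAAAAAAAAAAAAAAAAAAAAAAAAAAAAAAAAAAAAAAAAAAAAAAAAAAAAAAAAAAAAAAAAAAAAAAAAAAAAAAAAAAAAAAAAAAAAAAAAAAAAAAAAAAAAAAAAAAAAAAAAAAAAAAAAAAAAAAAAAAAAAAAAAAAAAAAAAAAAAAAAAAAAAAAAAAAAAAAAAAAAAAAAAAAAAAAAAAAAAAAAAAAAAAAAAAAAAAAAAAAAAAAAAAAAAAAAAAAAAAAAAAAAAAAAAAAAAAAAAAAAAAAAAAAAAAAAAAAAAAAAAAAAAAAAAAAAAAAAAAAAAAAAAAAAAAAAAAAAAAAAAAAAAAAAAAAAAAAAAAAAAAAAAAAAAAAAAAAAAAAAAAAAAAAAAAAAAAAAAAAAAAAAAAAAAAAAAAAAAAAAAAAAAAAAAAAAAAAAAAAAAAAAAAAAAAAAAAAAAAAAAAAAAAAAAAAAAAAAAAAAAAAAAAAAAAAAAAAAAAAAAAAAAAAAAAAAAAAAAAAAAAAAAAAAAAAAAAAAAAAAAAAAAAAAAAAAAAAAAAAAAAAAAAAAAAAAAAAAAAAAAAAAAAAAAAAAAAAAAAAAAAAAAAAAAAAAAAAAAAAAAAAAAAAGAAAAAAAAAAAAAAAPwAAAAAAAAAAAAAAP8AAAAAAAAAAAAAAP+AAAAAAAAAAAAAAP/gAAAAAAAAAAAAAP/gAAAAAAAAAAAAAP/wAAAAAAAAAAAAAP/+AAAAAAAAAAAAAf//AAAAAAAAAAAAAf//gAAAAAAAAAAAB///wA+AAAAAAAAAD///4H+AAAAAAAAAH///8/+AAAAAAAAAH/////8AeAAAAAAAP/////+B+AAAAAAAf///////8AAAAAAA////////8AAAAAAA////////8AAAAAAA////////4AAAAAAB////////4AAAAAAB////////4AAAAAAD////////wAAAAAAD////////gAAAAAAD////////AAAAAAAD///////+AAAAAAAD///////8AAAAAAAD///////8AAAAAAAD///////wAAAAAAAD///////wAAAAAAAD///////wAAAAAAAD///////4AAAAAAAD///////8AAAAAAAD///////+AAAAAAAD////////AAAAAAAD////////AAAAAAAD////////AAAAAAAD////////gAAAAAAD////////4AAAAAAD///////x//AAAAAA="/>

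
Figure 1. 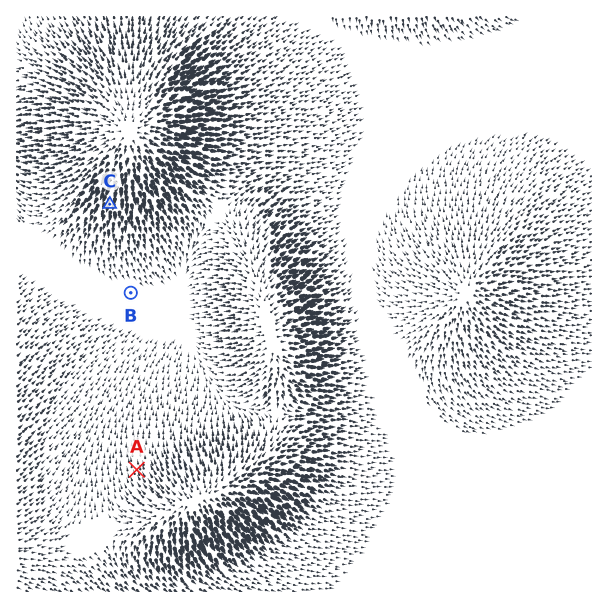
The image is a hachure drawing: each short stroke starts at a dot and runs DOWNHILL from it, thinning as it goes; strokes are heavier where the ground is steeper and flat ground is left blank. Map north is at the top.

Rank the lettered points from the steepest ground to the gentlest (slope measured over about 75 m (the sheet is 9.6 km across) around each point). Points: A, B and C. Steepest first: C A B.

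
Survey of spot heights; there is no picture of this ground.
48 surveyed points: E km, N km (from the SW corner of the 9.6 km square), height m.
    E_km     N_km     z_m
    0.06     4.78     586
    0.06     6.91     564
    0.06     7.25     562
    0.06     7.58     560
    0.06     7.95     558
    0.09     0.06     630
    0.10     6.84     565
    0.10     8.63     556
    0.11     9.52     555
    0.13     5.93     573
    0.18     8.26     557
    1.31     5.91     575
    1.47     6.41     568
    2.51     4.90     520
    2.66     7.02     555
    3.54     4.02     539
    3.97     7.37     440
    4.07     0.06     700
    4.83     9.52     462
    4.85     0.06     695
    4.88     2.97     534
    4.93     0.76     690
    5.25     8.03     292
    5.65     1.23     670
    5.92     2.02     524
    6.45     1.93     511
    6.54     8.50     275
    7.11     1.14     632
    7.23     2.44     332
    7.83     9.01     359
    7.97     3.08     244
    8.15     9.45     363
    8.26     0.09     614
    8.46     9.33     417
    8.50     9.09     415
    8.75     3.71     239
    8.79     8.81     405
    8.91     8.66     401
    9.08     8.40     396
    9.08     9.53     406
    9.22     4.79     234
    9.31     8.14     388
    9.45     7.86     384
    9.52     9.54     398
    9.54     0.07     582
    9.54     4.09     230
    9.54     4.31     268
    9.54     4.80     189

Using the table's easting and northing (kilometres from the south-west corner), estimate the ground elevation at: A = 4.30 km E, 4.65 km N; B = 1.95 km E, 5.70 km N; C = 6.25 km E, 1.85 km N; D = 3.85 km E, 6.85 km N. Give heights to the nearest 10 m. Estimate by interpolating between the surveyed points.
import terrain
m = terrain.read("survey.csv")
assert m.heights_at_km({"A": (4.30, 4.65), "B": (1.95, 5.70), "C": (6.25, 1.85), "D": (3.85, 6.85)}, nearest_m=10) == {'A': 480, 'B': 580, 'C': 560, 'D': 440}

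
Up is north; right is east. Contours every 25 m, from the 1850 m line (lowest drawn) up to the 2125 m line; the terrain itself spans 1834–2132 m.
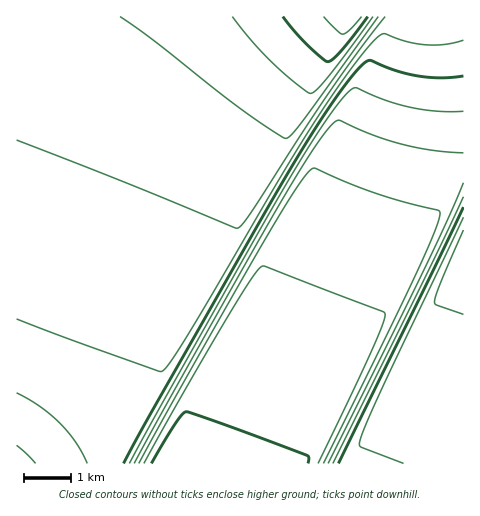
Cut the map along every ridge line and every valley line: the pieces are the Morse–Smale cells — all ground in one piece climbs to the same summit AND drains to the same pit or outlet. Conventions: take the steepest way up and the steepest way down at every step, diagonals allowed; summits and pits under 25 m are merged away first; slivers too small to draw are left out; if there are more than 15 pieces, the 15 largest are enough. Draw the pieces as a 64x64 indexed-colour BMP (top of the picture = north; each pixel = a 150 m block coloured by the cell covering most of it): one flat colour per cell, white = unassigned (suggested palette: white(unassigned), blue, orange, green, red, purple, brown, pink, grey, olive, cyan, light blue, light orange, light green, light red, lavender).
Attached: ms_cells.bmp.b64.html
<image width="64" height="64" href="data:image/bmp;base64,Qk12CAAAAAAAAHYAAAAoAAAAQAAAAEAAAAABAAQAAAAAAAAIAAATCwAAEwsAABAAAAAAAAAA////ALR3HwAOf/8ALKAsACgn1gC9Z5QAS1aMAMJ34wB/f38AIr28AM++FwDox64AeLv/AIrfmACWmP8A1bDFADMzMzMzMzMzMzMxEREREREREREREiIiIiIiIiIiIiIiMzMzMzMzMzMzMzERERERERERERERIiIiIiIiIiIiIiIzMzMzMzMzMzMxEREREREREREREREiIiIiIiIiIiIiIjMzMzMzMzMzMRERERERERERERERERIiIiIiIiIiIiIiMzMzMzMzMzEREREREREREREREREREiIiIiIiIiIiIiIzMzMzMzMzERERERERERERERERERERIiIiIiIiIiIiIjMzMzMzMzEREREREREREREREREREREiIiIiIiIiIiIiMzMzMzMzERERERERERERERERERERERIiIiIiIiIiIiIzMzMzMzEREREREREREREREREREREREiIiIiIiIiIiIjMzMzMzERERERERERERERERERERERERIiIiIiIiIiIiMzMzMxEREREREREREREREREREREREREiIiIiIiIiIiIzMzMxERERERERERERERERERERERERERIiIiIiIiIiIjMzMREREREREREREREREREREREREREREiIiIiIiIiIiMzERERERERERERERERERERERERERERERIiIiIiIiIiIRERERERERERERERERERERERERERERERESIiIiIiIiIhERERERERERERERERERERERERERERERERIiIiIiIiIiERERERERERERERERERERERERERERERERESIiIiIiIiIRERERERERERERERERERERERERERERERERIiIiIiIiIhERERERERERERERERERERERERERERERERESIiIiIiIiERERERERERERERERERERERERERERERERERIiIiIiIiIRERERERERERERERERERERERERERERERERESIiIiIiIhERERERERERERERERERERERERERERERERERIiIiIiIiERERERERERERERERERERERERERERERERERESIiIiIiIRERERERERERERERERERERERERERERERERERIiIiIiIhERERERERERERERERERERERERERERERERERESIiIiIiERERERERERERERERERERERERERERERERERERIiIiIiIRERERERERERERERERERERERERERERERERERESIiIiIhEREREREREREREREREREREREREREREREREREREiIiIiERERERERERERERERERERERERERERERERERERESIiIiIREREREREREREREREREREREREREREREREREREREiIiIhERERERERERERERERERERERERERERERERERERESIiIiEREREREREREREREREREREREREREREREREREREREiIiIRERERERERERERERERERERERERERERERERERERESIiIhEREREREREREREREREREREREREREREREREREREREiIiERERERERERERERERERERERERERERERERERERERESIiIREREREREREREREREREREREREREREREREREREREREiIhERERERERERERERERERERERERERERERERERERERESIiEREREREREREREREREREREREREREREREREREREREREiIRERERERERERERERERERERERERERERERERERERERERIhEREREREREREREREREREREREREREREREREREREREREiERERERERERERERERERERERERERERERERERERERERERIREREREREREREREREREREREREREREREREREREREREREhERERERERERERERERERERERERERERERERERERERERERERERERERERERERERERERERERERERERERERERERERERERERERERERERERERERERERERERERERERERERERERERERERERERERERERERERERERERERERERERERERERERERERERERERERERERERERERERERERERERERERERERERERERERERERERERERERERERERERERERERERERERERERERERERERERERERERERERERERERERERERERERERERERERERERERERERERERERERERERERERERERERERERERERERERERERERERERERERERERERERERERERERERERERERERERERERERERERERERERERERERERERERERERERERERERERERERERERERERERERERERERERERERERERERERERERERERERERERERERERERERERERERERERERERERERERERERERERERERERERERERERERERERERERERERERERERERERERERERERERERERERERERERERERERERERERERERERERERERERERERERERERERERERERERERERERERERERERERERERERERERERERERERERERERERERERERERERERERERERERERERERERERERERERERERERERERERERERERERERERERERERERERERERERERERERERERERERERERERERERERERERERERERERERERERERERERERERERERERERERERERERERERERERERERERERERERERERERERERERERERERERERERERERERERERERERERERERERERERERERERERERERERERERERERERERERERERERERERERERERERERERERERERERERERER"/>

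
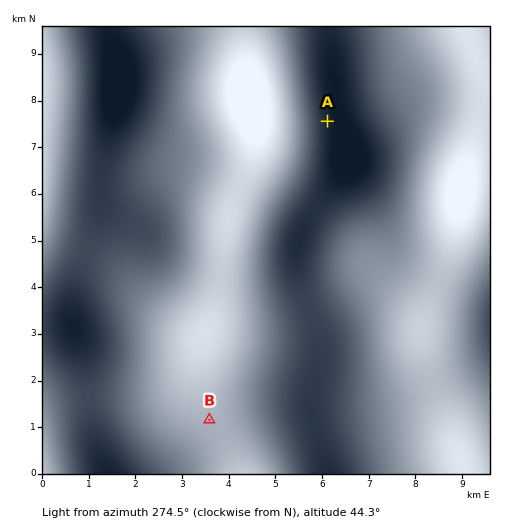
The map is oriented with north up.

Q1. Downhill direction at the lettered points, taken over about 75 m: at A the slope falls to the E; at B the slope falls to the SW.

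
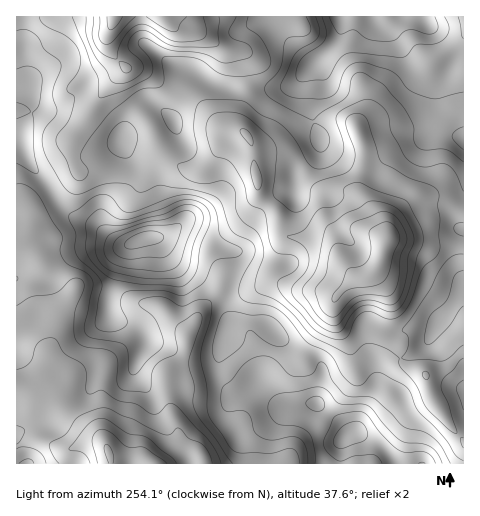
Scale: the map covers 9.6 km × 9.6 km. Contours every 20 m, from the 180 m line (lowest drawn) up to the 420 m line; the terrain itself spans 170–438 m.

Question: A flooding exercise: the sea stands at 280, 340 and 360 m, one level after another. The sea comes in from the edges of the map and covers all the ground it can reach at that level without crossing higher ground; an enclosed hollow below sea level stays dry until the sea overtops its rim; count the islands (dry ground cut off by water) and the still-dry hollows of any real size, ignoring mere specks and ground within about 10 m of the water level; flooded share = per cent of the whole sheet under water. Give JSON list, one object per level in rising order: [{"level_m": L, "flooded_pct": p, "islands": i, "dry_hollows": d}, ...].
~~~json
[{"level_m": 280, "flooded_pct": 13, "islands": 0, "dry_hollows": 1}, {"level_m": 340, "flooded_pct": 76, "islands": 1, "dry_hollows": 0}, {"level_m": 360, "flooded_pct": 88, "islands": 1, "dry_hollows": 0}]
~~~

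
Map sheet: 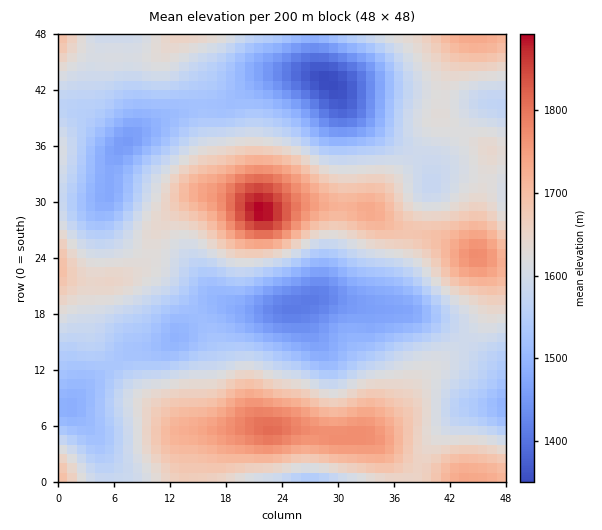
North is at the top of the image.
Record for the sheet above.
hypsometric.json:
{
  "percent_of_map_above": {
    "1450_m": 95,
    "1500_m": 86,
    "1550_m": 69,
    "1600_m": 49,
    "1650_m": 28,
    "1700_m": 16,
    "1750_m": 6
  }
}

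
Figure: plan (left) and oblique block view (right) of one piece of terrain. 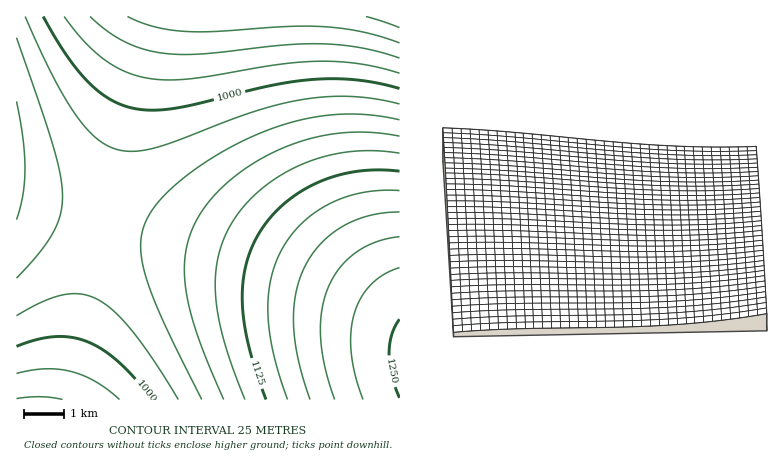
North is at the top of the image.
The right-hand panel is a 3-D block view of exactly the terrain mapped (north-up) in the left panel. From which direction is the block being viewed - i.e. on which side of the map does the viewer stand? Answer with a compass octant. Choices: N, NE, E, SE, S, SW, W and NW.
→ N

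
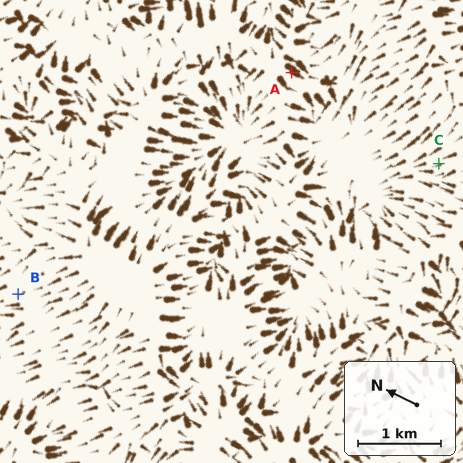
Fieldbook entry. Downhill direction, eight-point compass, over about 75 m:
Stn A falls S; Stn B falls NW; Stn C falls NW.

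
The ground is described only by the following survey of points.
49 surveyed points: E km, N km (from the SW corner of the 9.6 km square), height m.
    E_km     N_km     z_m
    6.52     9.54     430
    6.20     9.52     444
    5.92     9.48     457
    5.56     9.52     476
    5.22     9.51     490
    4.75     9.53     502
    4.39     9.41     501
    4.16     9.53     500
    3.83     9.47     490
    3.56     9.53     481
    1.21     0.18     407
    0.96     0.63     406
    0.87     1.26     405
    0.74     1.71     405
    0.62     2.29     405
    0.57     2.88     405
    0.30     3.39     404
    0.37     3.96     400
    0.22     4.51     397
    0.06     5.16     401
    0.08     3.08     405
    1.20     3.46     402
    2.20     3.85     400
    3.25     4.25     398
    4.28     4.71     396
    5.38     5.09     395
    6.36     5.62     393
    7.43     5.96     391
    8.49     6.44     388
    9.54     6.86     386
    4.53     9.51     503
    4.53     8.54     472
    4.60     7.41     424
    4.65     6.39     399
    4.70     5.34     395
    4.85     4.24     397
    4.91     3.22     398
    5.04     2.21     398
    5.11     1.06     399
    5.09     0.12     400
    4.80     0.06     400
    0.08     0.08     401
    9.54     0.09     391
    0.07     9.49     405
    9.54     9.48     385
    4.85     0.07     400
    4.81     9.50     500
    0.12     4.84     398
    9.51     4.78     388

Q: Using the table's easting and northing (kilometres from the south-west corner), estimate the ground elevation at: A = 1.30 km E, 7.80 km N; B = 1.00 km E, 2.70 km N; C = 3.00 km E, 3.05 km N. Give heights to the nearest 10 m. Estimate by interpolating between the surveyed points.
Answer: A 410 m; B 400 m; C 400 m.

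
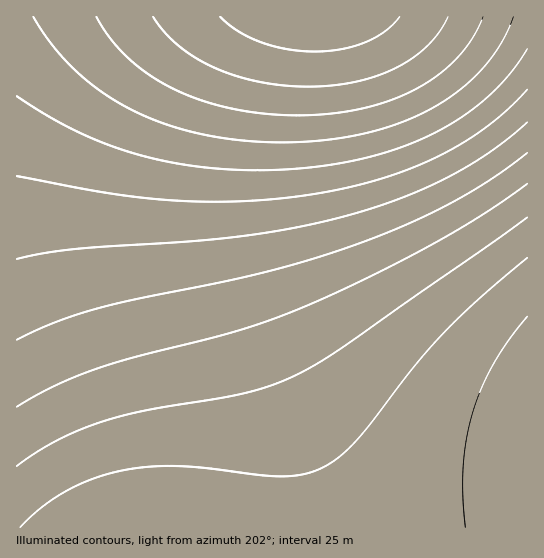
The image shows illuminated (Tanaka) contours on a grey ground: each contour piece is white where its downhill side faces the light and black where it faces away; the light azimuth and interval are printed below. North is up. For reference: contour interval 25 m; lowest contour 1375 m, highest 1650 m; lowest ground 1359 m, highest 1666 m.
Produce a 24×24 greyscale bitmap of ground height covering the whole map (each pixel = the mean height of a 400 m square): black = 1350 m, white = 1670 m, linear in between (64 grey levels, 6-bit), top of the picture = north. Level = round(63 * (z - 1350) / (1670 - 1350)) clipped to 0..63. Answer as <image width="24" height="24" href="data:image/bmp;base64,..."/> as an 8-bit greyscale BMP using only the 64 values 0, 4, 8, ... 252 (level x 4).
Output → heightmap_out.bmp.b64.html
<image width="24" height="24" href="data:image/bmp;base64,Qk12BgAAAAAAADYEAAAoAAAAGAAAABgAAAABAAgAAAAAAEACAAATCwAAEwsAAAABAAAAAAAAAAAAAAEBAQACAgIAAwMDAAQEBAAFBQUABgYGAAcHBwAICAgACQkJAAoKCgALCwsADAwMAA0NDQAODg4ADw8PABAQEAAREREAEhISABMTEwAUFBQAFRUVABYWFgAXFxcAGBgYABkZGQAaGhoAGxsbABwcHAAdHR0AHh4eAB8fHwAgICAAISEhACIiIgAjIyMAJCQkACUlJQAmJiYAJycnACgoKAApKSkAKioqACsrKwAsLCwALS0tAC4uLgAvLy8AMDAwADExMQAyMjIAMzMzADQ0NAA1NTUANjY2ADc3NwA4ODgAOTk5ADo6OgA7OzsAPDw8AD09PQA+Pj4APz8/AEBAQABBQUEAQkJCAENDQwBEREQARUVFAEZGRgBHR0cASEhIAElJSQBKSkoAS0tLAExMTABNTU0ATk5OAE9PTwBQUFAAUVFRAFJSUgBTU1MAVFRUAFVVVQBWVlYAV1dXAFhYWABZWVkAWlpaAFtbWwBcXFwAXV1dAF5eXgBfX18AYGBgAGFhYQBiYmIAY2NjAGRkZABlZWUAZmZmAGdnZwBoaGgAaWlpAGpqagBra2sAbGxsAG1tbQBubm4Ab29vAHBwcABxcXEAcnJyAHNzcwB0dHQAdXV1AHZ2dgB3d3cAeHh4AHl5eQB6enoAe3t7AHx8fAB9fX0Afn5+AH9/fwCAgIAAgYGBAIKCggCDg4MAhISEAIWFhQCGhoYAh4eHAIiIiACJiYkAioqKAIuLiwCMjIwAjY2NAI6OjgCPj48AkJCQAJGRkQCSkpIAk5OTAJSUlACVlZUAlpaWAJeXlwCYmJgAmZmZAJqamgCbm5sAnJycAJ2dnQCenp4An5+fAKCgoAChoaEAoqKiAKOjowCkpKQApaWlAKampgCnp6cAqKioAKmpqQCqqqoAq6urAKysrACtra0Arq6uAK+vrwCwsLAAsbGxALKysgCzs7MAtLS0ALW1tQC2trYAt7e3ALi4uAC5ubkAurq6ALu7uwC8vLwAvb29AL6+vgC/v78AwMDAAMHBwQDCwsIAw8PDAMTExADFxcUAxsbGAMfHxwDIyMgAycnJAMrKygDLy8sAzMzMAM3NzQDOzs4Az8/PANDQ0ADR0dEA0tLSANPT0wDU1NQA1dXVANbW1gDX19cA2NjYANnZ2QDa2toA29vbANzc3ADd3d0A3t7eAN/f3wDg4OAA4eHhAOLi4gDj4+MA5OTkAOXl5QDm5uYA5+fnAOjo6ADp6ekA6urqAOvr6wDs7OwA7e3tAO7u7gDv7+8A8PDwAPHx8QDy8vIA8/PzAPT09AD19fUA9vb2APf39wD4+PgA+fn5APr6+gD7+/sA/Pz8AP39/QD+/v4A////ACgkIBwYGBgYHBwgICAkJCAgHBwYFBQQDDAoJCAgICAgICAkJCQkJCQgIBwYFBAMDDQwLCgoJCQkJCgoKCgoKCQkIBwYFBAMCDw4NDAwLCwsLCwsLCwsKCgkIBwYFBAMCERAPDg4NDQ0MDAwMDAwLCgoJCAcGBQMCExIREA8PDw4ODg4NDQ0MCwoJCAcGBQQCFRQTEhEREBAQDw8PDg4NDAsKCQgHBQQDFhUVFBMTEhIREREQEA8ODQwLCgkHBgUDGBcWFhUVFBQTExISERAQDw4MCwoIBwUEGRkYFxcWFhYVFRQUExIREA8ODQsKCAcFGxoaGRkYGBcXFxYVFRQTEhEQDg0LCggHHBwbGxoaGhkZGRgYFxYVFBMSEA8NDAoIHR0dHBwcHBwbGxoaGRkYFxYUExEQDgwKHx4eHh4eHh4eHR0dHBsbGhkXFhQTEQ8NICAgICAgICAgICAgHx8eHRwbGRgWFBIQISEiIiIiIyMjIyMjIyIiISAeHRsZFxUTIyMjJCQlJSYmJiYmJiYlJSQiIR8dGxkWJCQlJiYnKCkpKioqKiopKSgnJSMhHxwaJSYnKCkqKyssLS0uLi4uLSwrKSglIyAdJygpKissLS4vMDExMjIyMTAvLiwpJyQhKCkqLC0uMDEyMzQ1NTU1NTQzMS8tKickKSssLS8xMjQ1Njc4ODk5ODg2NTMwLSonKywtLzEyNDY3ODo6Ozs7Ozo5NzUzMC0pKy0vMDI0Njc5Ojs8PT09PTw7OTc1Mi4rA=="/>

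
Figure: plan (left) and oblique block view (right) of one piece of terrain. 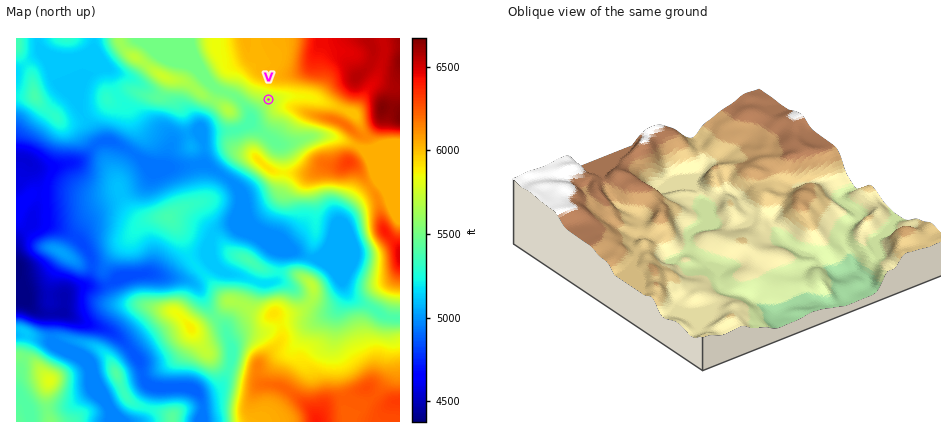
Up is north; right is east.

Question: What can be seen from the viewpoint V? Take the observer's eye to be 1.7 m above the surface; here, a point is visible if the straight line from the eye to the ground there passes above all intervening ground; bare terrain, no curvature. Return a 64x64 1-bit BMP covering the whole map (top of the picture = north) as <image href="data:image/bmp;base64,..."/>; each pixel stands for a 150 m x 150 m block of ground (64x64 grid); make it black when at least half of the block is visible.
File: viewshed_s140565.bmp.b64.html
<image width="64" height="64" href="data:image/bmp;base64,Qk0+AgAAAAAAAD4AAAAoAAAAQAAAAEAAAAABAAEAAAAAAAACAAATCwAAEwsAAAIAAAAAAAAA////AAAAAAAHwAAAAAAAAAeAAAAAAAAAB4AAAAAAAAADgAAAAAAAAAHAAAAAAAAAAcAAAAAAAAADwAAAAAAAAAfAAAAAAAAAD8AAAAAAAAAfwAAAAAAAAD+AAAAAAAAA/AAAAAAAAAD4AAAAAAAAAPgAAAAAAAAAcAAAAAAAAADgAAAAAAAAAMAAAAAAAAAAAAAAAAAAAAAAAAAgAAAAAAAAB+AAAAAAAAA/gAAAAAAAAAwAAAAAAAAAAAAAAAAAAAAAAAAAAAAAAAAAAAAAAAAAAAAAAAAAAAAAAAAAAAAAwAAAAAAAAAGAAAAAAAAAB4AAAAAAAAAGAAAAAAAAAAAAAAAAAAAAAAAAMAAAAAAAABBwAAAAAAAAP/gAAAAAAAB/+AAAAAAAAH/4AAAAAAAA//gAAAAAAAD/4AAAAAAAAP/AAAAAAAAAAcAAAAAAAAAAAAAHgAAAAAAAAD/AAAAAAAAAf+AAAAAAAAHgYAAAAAAAD+AAAAAAAAAfwAAAAAAAAB/AAAAAAAAAH4AAAAAAAAAPgAAAAAAAAA4AAAAAAAAADgAAAAwAAAAcOAAIGAAAAPh4ABgQAAABwPADAAAAAAMA+A8AAAAAfADH/wAAAAB4AAHGAAAAAMAAAIAAAAAAAAAAAAAAAAgAAAAAAAAAAAAAAAAAAAAAAAAAAAAAAAAAAAAAAA=="/>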